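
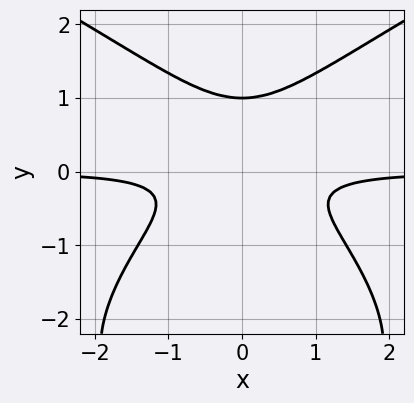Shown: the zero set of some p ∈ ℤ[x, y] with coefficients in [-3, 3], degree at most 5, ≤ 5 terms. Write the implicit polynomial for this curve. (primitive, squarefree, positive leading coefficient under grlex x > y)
(a) The degree is 4 — the shape is more complex than any degree-3 curve.
(b) Symmetries: the x ↦ −x reflection is a symmetry, so x appears only in even powers.
(c) From the visible intercepts: no x-intercept at any integer in the box; it crosses the y-axis at the gridline y = 1.
(d) These observations pin down the coefficients.

y^4 - 3*x^2*y + 3*y^3 - 3*y^2 - 1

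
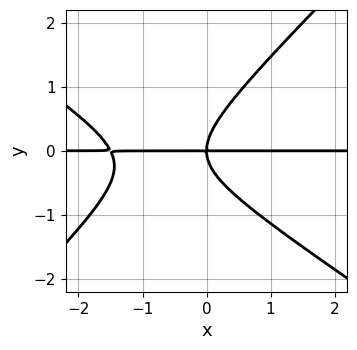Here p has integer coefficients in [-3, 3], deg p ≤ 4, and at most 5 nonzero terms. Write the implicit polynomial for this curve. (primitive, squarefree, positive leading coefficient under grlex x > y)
1. deg p = 3. No degree-2 curve has this shape.
2. From the axis intercepts and sections: every point of the x-axis in the box is on the curve; one y-axis crossing is at y = 0.
3. Matching integer coefficients to the picture gives p.

2*x^2*y + x*y^2 - 3*y^3 + 3*x*y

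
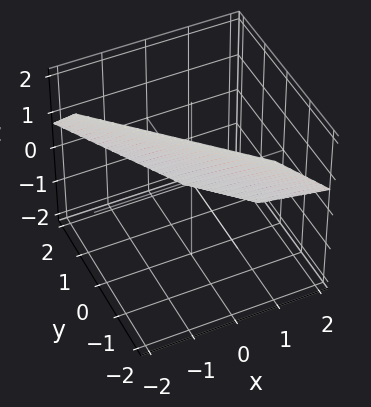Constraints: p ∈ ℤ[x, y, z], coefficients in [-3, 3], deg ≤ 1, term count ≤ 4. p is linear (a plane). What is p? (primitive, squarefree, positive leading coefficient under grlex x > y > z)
deg p = 1.
Solving for integer coefficients yields p as stated.

3*x + 3*y + 3*z - 2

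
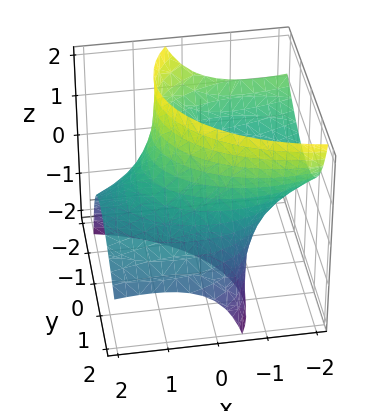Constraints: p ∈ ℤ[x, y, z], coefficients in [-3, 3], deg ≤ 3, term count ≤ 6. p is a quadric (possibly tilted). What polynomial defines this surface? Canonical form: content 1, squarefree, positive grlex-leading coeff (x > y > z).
x^2 + 3*x*z + 2*y^2 + 2*y*z - 3

The degree is 2 — the shape is more complex than any degree-1 surface.
Observable constraints: the surface avoids every integer z-axis point in the box.
Together with the visible shape, these determine p as stated.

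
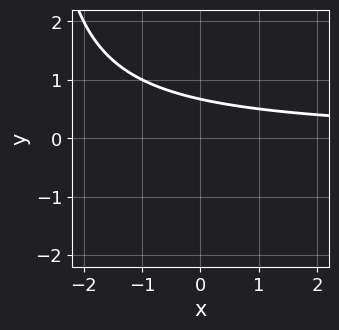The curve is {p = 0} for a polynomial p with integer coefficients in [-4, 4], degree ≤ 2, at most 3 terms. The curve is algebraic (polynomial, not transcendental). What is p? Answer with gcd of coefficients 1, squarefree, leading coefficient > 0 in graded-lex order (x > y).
(a) deg p = 2. No degree-1 curve has this shape.
(b) From the visible intercepts: no x-intercept at any integer in the box.
(c) Putting this together gives p.

x*y + 3*y - 2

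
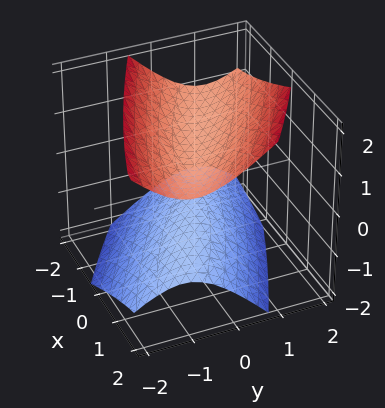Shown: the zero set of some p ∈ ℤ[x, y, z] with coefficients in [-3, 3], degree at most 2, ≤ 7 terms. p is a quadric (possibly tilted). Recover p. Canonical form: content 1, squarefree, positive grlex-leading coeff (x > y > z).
I count 2 distinct pieces.
The degree is 2 — the shape is more complex than any degree-1 surface.
From the visible intercepts: it misses every integer gridline on the x-axis; the surface avoids every integer y-axis point in the box.
Solving for integer coefficients yields p as stated.

x^2 + 3*x*y + 3*y^2 - y*z - 3*z^2 + 2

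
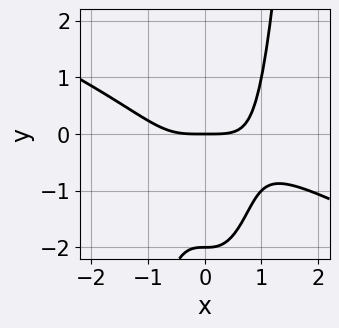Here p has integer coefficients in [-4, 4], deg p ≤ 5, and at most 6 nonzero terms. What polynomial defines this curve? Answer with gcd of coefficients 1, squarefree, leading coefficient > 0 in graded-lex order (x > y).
x^4 + 2*x^3*y - y^2 - 2*y

(a) deg p = 4. No degree-3 curve has this shape.
(b) From the axis intercepts and sections: it crosses the x-axis at the gridline x = 0; among the integer gridlines, it crosses the y-axis at y ∈ {-2, 0}.
(c) Putting this together gives p.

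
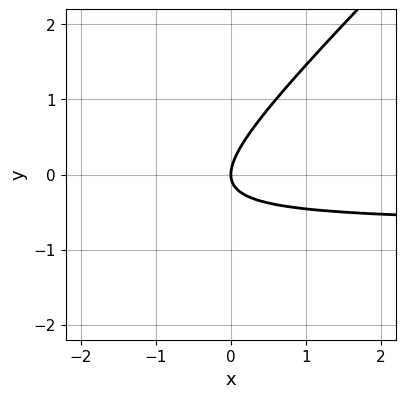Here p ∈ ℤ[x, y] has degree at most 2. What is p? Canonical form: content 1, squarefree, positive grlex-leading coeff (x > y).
3*x*y - 3*y^2 + 2*x

The degree is 2 — a generic line meets the curve in up to 2 points.
Against the integer gridlines: it crosses the y-axis at the gridline y = 0; it meets the x-axis at x = 0 (among the integer gridlines).
Together with the visible shape, these determine p as stated.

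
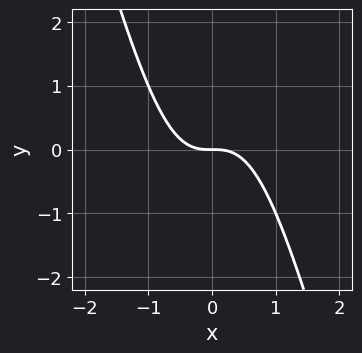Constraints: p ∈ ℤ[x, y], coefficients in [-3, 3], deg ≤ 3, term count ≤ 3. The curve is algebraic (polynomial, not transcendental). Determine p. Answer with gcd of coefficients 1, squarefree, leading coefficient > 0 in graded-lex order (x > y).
(a) The degree is 3 — the shape is more complex than any degree-2 curve.
(b) From the visible intercepts: it crosses the y-axis at the gridline y = 0; it crosses the x-axis at the gridline x = 0.
(c) Putting this together gives p.

3*x^3 + x^2*y + 2*y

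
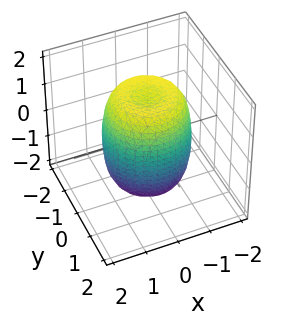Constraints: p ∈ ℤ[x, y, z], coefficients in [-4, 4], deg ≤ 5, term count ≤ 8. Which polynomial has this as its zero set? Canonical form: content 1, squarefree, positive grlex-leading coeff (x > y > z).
2*x^4 + 4*x^2*y^2 + 2*y^4 - 2*x^2 - 2*y^2 + z^2 - 2

The degree is 4 — a generic line meets the surface in up to 4 points.
Symmetries: the surface is invariant under rotation about z: p = q(x² + y², z).
Reading off the gridlines: a circular section at z = 0 has radius between 1 and 2.
Matching integer coefficients to the picture gives p.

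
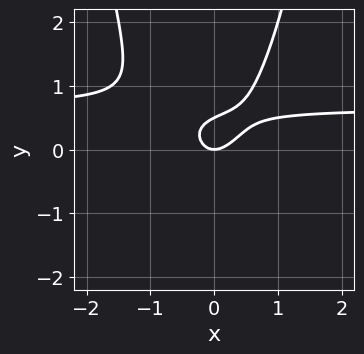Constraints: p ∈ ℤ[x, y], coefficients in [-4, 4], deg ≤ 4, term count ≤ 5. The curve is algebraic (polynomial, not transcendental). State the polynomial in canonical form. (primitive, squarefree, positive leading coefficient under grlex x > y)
deg p = 3.
From the axis intercepts and sections: one x-axis crossing is at x = 0; it meets the y-axis at y = 0 (among the integer gridlines).
The integer polynomial consistent with all of this is the stated p.

3*x^2*y - 2*x^2 + x*y - 2*y^2 + y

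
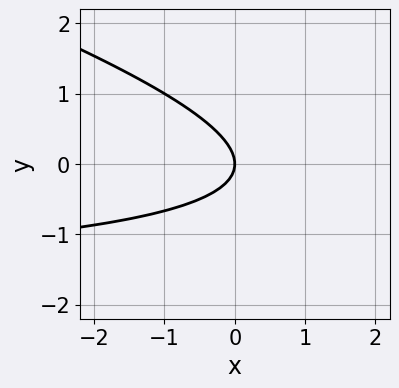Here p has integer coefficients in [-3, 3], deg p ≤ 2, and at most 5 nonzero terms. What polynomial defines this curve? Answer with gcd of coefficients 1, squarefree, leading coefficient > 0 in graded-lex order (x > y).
deg p = 2. The shape is more complex than any degree-1 curve.
Against the integer gridlines: it meets the y-axis at y = 0 (among the integer gridlines); it crosses the x-axis at the gridline x = 0.
Putting this together gives p.

x*y + 3*y^2 + 2*x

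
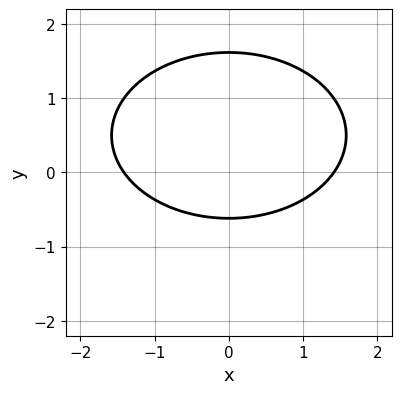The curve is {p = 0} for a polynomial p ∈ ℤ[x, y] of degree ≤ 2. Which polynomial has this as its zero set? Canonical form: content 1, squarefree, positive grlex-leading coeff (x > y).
1. The degree is 2 — the shape is more complex than any degree-1 curve.
2. Symmetries: it's symmetric under x → −x, forcing even powers of x.
3. Assembling these constraints gives the stated polynomial.

x^2 + 2*y^2 - 2*y - 2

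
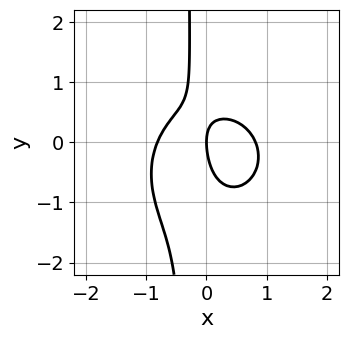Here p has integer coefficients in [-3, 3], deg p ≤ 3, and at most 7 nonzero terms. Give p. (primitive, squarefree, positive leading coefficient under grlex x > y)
3*x^3 + 3*x*y^2 + 2*x*y + y^2 - 2*x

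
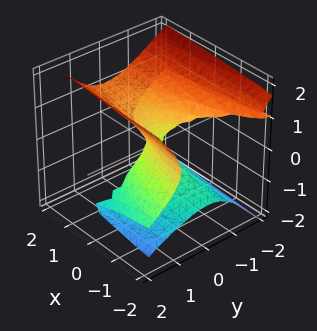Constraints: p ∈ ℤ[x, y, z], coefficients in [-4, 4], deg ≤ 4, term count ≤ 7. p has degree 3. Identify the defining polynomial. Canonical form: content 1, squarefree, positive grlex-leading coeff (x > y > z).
First, deg p = 3.
Next, from the axis intercepts and sections: it crosses the z-axis at the gridline z = 0; it meets the x-axis at x = 0 (among the integer gridlines).
Finally, fitting integer coefficients to these (and the overall shape) gives p.

y^3 + 3*y^2*z - 3*z^3 + z^2 + x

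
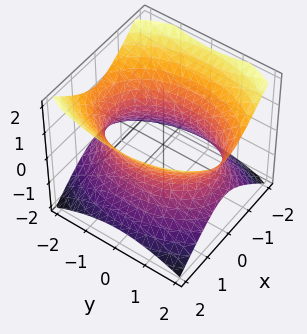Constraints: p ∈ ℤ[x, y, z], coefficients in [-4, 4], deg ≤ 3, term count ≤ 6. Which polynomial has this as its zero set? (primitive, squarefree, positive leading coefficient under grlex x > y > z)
First, the degree is 2 — one connected sheet with a waist; a quadric.
Then, symmetries: mirror symmetry y ↦ −y ⇒ only even powers of y; the z ↦ −z reflection is a symmetry, so z appears only in even powers; mirror symmetry x ↦ −x ⇒ only even powers of x.
Then, from the axis intercepts and sections: the surface avoids every integer z-axis point in the box.
Finally, solving for integer coefficients yields p as stated.

2*x^2 + y^2 - 2*z^2 - 3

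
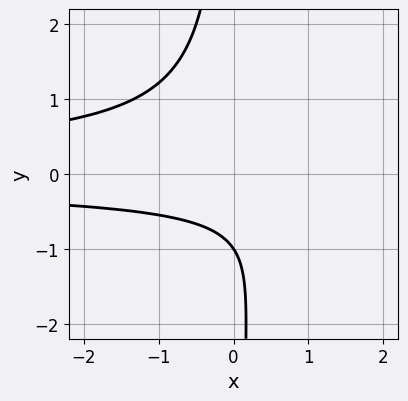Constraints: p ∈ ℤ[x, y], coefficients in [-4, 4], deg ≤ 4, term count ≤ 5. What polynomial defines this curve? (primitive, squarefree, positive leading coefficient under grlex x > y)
3*x*y^2 + 2*y + 2

First, degree: the shape is more complex than any degree-2 curve, so deg p = 3.
Next, reading off the gridlines: it misses every integer gridline on the x-axis; it meets the y-axis at y = -1 (among the integer gridlines).
Finally, matching integer coefficients to the picture gives p.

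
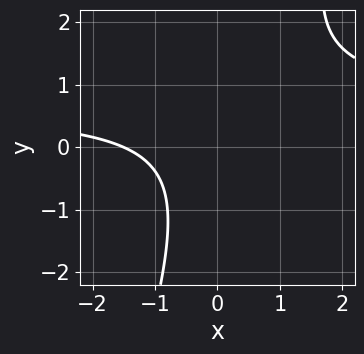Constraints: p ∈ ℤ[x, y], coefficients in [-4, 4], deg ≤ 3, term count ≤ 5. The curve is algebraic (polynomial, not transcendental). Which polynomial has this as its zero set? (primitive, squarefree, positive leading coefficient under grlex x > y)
3*x*y - y^2 - 2*x - 3

The degree is 2 — a generic line meets the curve in up to 2 points.
Against the integer gridlines: no y-intercept at any integer in the box.
These observations pin down the coefficients.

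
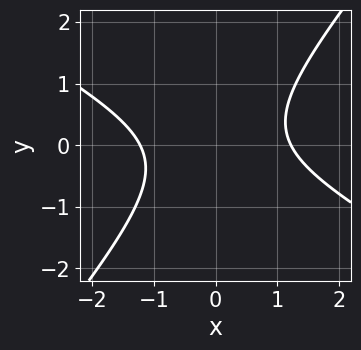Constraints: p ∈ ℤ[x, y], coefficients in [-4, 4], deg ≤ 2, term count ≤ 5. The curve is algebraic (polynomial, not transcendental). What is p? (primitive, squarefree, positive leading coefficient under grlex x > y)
2*x^2 + 2*x*y - 3*y^2 - 3

First, the degree is 2 — a generic line meets the curve in up to 2 points.
Next, observable constraints: the curve avoids every integer y-axis point in the box.
Finally, together with the visible shape, these determine p as stated.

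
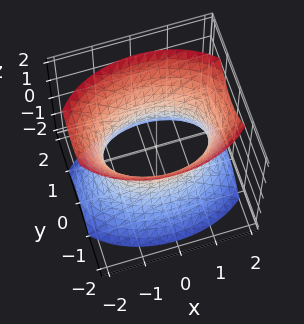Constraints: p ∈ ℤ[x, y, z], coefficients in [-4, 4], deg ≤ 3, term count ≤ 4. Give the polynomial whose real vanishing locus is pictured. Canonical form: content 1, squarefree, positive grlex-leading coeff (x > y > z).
x^2 + 2*y^2 - z^2 - 2

1. The degree is 2 — one connected sheet with a waist; a quadric.
2. Symmetries: mirror symmetry x ↦ −x ⇒ only even powers of x; the z ↦ −z reflection is a symmetry, so z appears only in even powers; it's symmetric under y → −y, forcing even powers of y.
3. Observable constraints: the surface avoids every integer z-axis point in the box; among the integer gridlines, it crosses the y-axis at y ∈ {-1, 1}.
4. The integer polynomial consistent with all of this is the stated p.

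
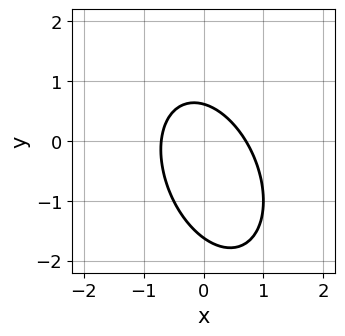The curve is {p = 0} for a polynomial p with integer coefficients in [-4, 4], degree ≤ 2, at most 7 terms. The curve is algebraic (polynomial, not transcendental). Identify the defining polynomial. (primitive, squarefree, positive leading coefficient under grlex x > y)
2*x^2 + x*y + y^2 + y - 1

(a) deg p = 2.
(b) Matching integer coefficients to the picture gives p.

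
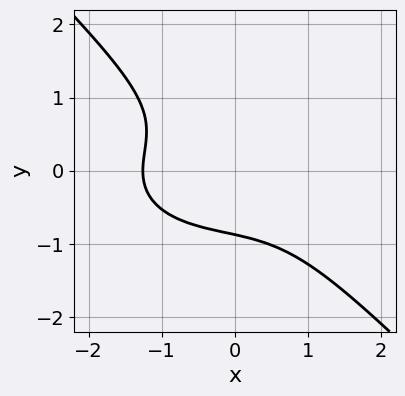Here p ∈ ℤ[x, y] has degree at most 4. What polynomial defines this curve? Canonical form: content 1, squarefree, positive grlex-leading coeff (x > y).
x^3 + 2*x*y^2 + 3*y^3 + 2

(a) The degree is 3 — no degree-2 curve has this shape.
(b) Solving for integer coefficients yields p as stated.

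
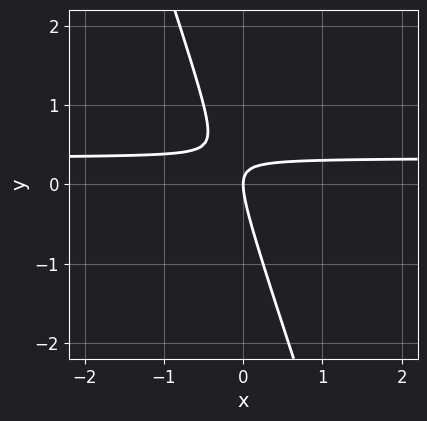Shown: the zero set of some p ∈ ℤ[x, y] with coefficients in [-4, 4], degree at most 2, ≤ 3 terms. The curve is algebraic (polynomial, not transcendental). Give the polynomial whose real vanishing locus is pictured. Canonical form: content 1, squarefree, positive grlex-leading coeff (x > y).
3*x*y + y^2 - x

First, deg p = 2. A generic line meets the curve in up to 2 points.
Next, observable constraints: one y-axis crossing is at y = 0; it meets the x-axis at x = 0 (among the integer gridlines).
Finally, together with the visible shape, these determine p as stated.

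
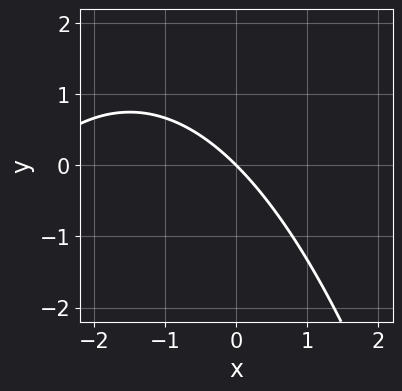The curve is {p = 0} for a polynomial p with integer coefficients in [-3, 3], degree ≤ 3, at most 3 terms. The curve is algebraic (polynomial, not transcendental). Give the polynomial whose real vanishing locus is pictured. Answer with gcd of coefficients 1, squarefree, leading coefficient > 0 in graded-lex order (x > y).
x^2 + 3*x + 3*y

First, the degree is 2 — no degree-1 curve has this shape.
Then, checking where it meets the axes: one x-axis crossing is at x = 0; one y-axis crossing is at y = 0.
Finally, together with the visible shape, these determine p as stated.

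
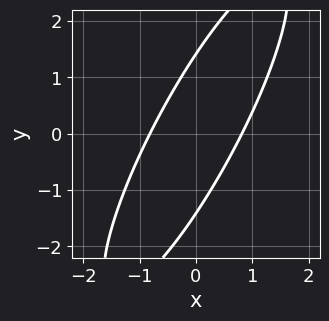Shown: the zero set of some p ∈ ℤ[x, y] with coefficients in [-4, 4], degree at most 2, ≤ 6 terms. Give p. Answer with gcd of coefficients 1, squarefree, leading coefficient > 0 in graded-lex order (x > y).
3*x^2 - 3*x*y + y^2 - 2

(a) The degree is 2 — a generic line meets the curve in up to 2 points.
(b) Putting this together gives p.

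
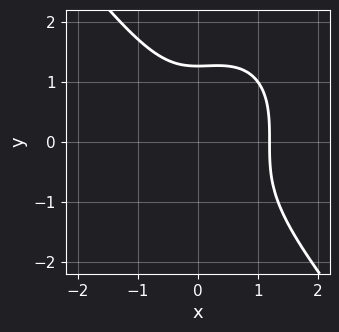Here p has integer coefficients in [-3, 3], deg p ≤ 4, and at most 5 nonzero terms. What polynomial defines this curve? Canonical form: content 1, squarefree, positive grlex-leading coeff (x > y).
2*x^3 + y^3 - x^2 - 2

First, the degree is 3 — a generic line meets the curve in up to 3 points.
Finally, solving for integer coefficients yields p as stated.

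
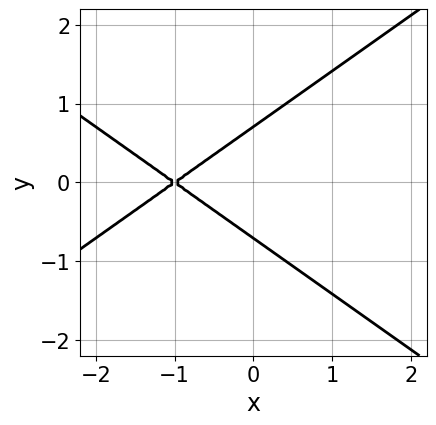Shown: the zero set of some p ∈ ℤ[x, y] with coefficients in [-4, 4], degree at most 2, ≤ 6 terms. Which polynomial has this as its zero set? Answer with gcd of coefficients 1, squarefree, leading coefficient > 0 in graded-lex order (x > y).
x^2 - 2*y^2 + 2*x + 1

(a) Degree: no degree-1 curve has this shape, so deg p = 2.
(b) Symmetries: mirror symmetry y ↦ −y ⇒ only even powers of y.
(c) Against the integer gridlines: it crosses the x-axis at the gridline x = -1.
(d) These observations pin down the coefficients.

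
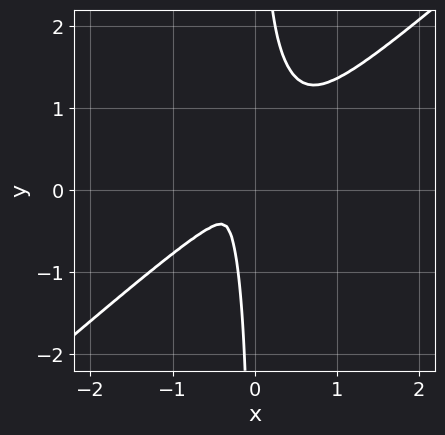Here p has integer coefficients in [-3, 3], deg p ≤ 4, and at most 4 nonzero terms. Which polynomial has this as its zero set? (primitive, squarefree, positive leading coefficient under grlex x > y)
2*x^4 - 3*x*y^3 + 2*x*y^2 + y^2

The degree is 4 — the shape is more complex than any degree-3 curve.
Matching integer coefficients to the picture gives p.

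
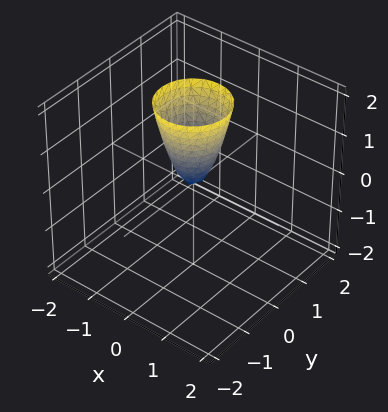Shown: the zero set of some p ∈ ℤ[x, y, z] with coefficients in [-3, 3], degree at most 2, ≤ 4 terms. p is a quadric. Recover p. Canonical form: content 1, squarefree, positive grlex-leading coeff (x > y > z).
3*x^2 + 3*y^2 - z

1. Degree: a single bowl opening along one axis; a quadric, so deg p = 2.
2. Symmetries: every cross-section ⟂ z is a circle, so x, y appear only via x² + y².
3. Reading off the gridlines: one z-axis crossing is at z = 0; a circular section at z = 1 has radius between 0 and 1; it meets the y-axis at y = 0 (among the integer gridlines).
4. Together with the visible shape, these determine p as stated.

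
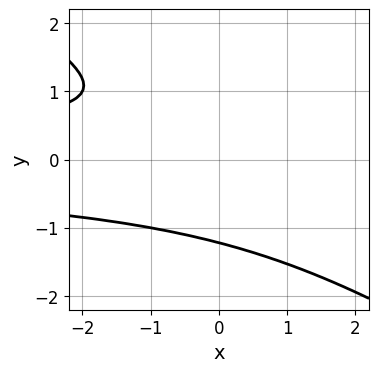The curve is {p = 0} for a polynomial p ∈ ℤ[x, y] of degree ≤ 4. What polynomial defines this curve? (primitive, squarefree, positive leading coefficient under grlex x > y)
2*x*y^2 + 3*y^3 - 2*y + 3

Degree: no degree-2 curve has this shape, so deg p = 3.
From the visible intercepts: it misses every integer gridline on the x-axis.
Putting this together gives p.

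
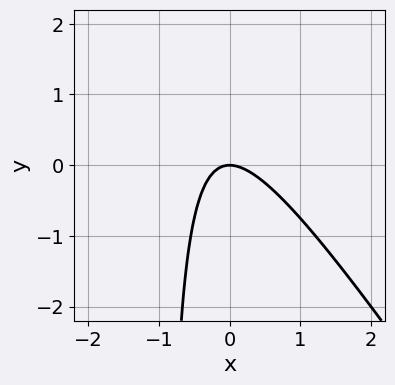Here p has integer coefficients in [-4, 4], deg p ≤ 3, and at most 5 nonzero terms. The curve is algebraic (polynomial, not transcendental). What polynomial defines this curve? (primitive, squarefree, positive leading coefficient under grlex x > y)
(a) deg p = 2. No degree-1 curve has this shape.
(b) Reading off the gridlines: one y-axis crossing is at y = 0; one x-axis crossing is at x = 0.
(c) Solving for integer coefficients yields p as stated.

3*x^2 + 2*x*y + 2*y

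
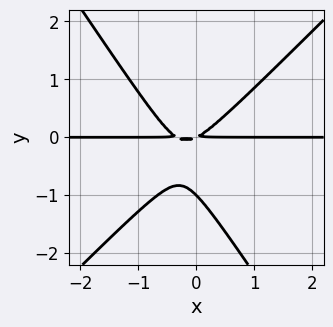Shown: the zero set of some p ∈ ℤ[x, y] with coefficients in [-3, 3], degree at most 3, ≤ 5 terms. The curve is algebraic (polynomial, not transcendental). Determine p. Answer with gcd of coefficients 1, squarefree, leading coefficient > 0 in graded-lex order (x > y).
Degree: no degree-2 curve has this shape, so deg p = 3.
Checking where it meets the axes: it crosses the y-axis at the gridline y = -1; the visible x-axis segment lies entirely on the curve.
These observations pin down the coefficients.

3*x^2*y - x*y^2 - 2*y^3 + x*y - 2*y^2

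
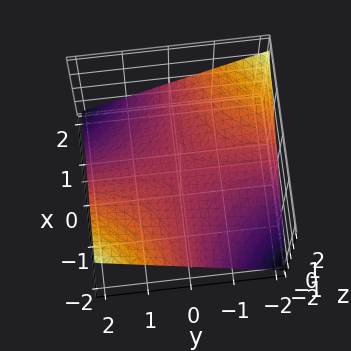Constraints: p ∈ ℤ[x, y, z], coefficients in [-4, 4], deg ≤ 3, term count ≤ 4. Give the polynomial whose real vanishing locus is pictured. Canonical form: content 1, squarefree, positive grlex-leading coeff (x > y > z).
x*y + 3*z

First, degree: a saddle surface; a quadric, so deg p = 2.
Next, observable constraints: every point of the x-axis in the box is on the surface; it crosses the z-axis at the gridline z = 0.
Finally, these observations pin down the coefficients. Check: (0, -2, 0) on the y-axis lies on the surface, and p(0, -2, 0) = 0. ✓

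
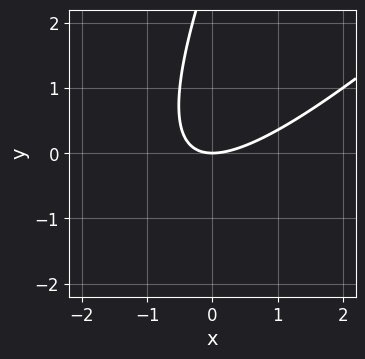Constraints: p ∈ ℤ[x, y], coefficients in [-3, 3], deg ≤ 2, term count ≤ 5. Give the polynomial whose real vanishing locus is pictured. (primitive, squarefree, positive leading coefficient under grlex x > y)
2*x^2 - 3*x*y + y^2 - 3*y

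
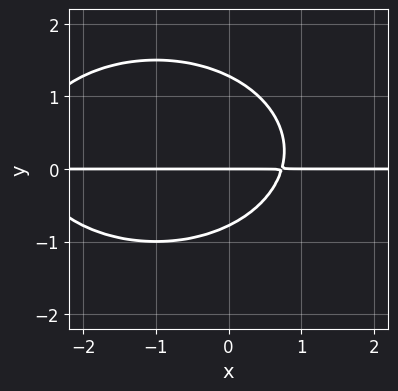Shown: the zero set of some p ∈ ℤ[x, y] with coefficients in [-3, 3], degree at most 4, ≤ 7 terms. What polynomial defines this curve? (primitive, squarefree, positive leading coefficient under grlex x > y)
Degree: no degree-2 curve has this shape, so deg p = 3.
Observable constraints: the visible x-axis segment lies entirely on the curve; one y-axis crossing is at y = 0.
The integer polynomial consistent with all of this is the stated p.

x^2*y + 2*y^3 + 2*x*y - y^2 - 2*y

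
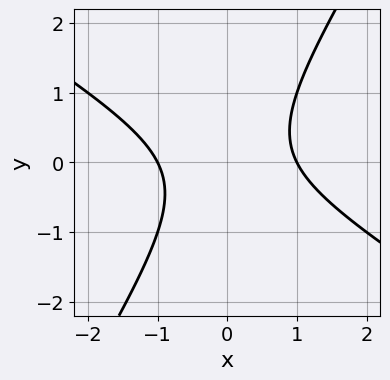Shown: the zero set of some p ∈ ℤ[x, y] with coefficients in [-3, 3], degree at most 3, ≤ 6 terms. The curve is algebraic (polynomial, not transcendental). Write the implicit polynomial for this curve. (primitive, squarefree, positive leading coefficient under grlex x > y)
x^2 + x*y - y^2 - 1

1. The degree is 2 — the shape is more complex than any degree-1 curve.
2. Observable constraints: among the integer gridlines, it crosses the x-axis at x ∈ {-1, 1}; the curve avoids every integer y-axis point in the box.
3. Together with the visible shape, these determine p as stated.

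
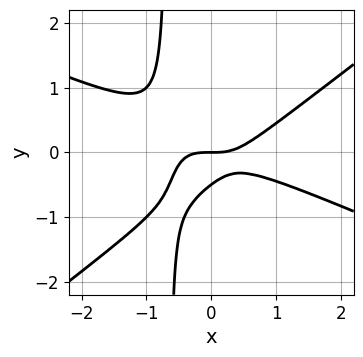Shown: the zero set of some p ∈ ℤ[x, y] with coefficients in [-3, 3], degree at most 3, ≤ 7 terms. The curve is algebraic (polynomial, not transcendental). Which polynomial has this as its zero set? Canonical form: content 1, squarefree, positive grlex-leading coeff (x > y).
x^3 + x^2*y - 3*x*y^2 - 2*y^2 - y

The degree is 3 — no degree-2 curve has this shape.
Observable constraints: one y-axis crossing is at y = 0; it meets the x-axis at x = 0 (among the integer gridlines).
Fitting integer coefficients to these (and the overall shape) gives p.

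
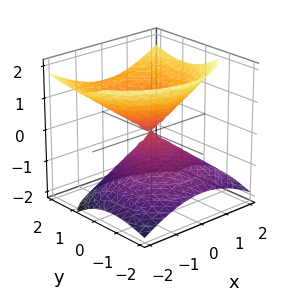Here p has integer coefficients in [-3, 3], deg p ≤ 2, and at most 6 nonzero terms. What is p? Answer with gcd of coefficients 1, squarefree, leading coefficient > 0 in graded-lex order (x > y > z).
2*x^2 + 2*y^2 - 2*y*z - 3*z^2

Degree: a generic line meets the surface in up to 2 points, so deg p = 2.
From the visible intercepts: it meets the x-axis at x = 0 (among the integer gridlines); it crosses the y-axis at the gridline y = 0; it crosses the z-axis at the gridline z = 0.
Solving for integer coefficients yields p as stated.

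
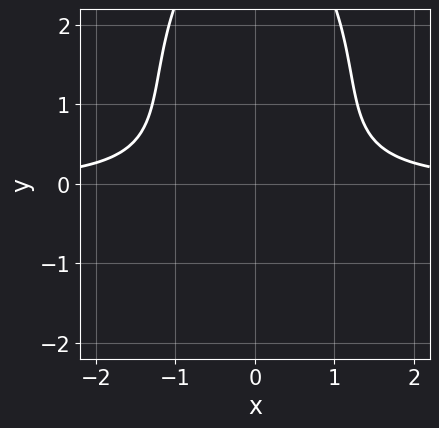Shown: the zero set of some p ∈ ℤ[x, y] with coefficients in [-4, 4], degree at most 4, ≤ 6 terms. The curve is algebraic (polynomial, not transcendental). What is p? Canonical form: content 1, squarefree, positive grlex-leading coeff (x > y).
First, the degree is 3 — no degree-2 curve has this shape.
Then, symmetries: it's symmetric under x → −x, forcing even powers of x.
Then, observable constraints: the curve avoids every integer x-axis point in the box; no y-intercept at any integer in the box.
Finally, assembling these constraints gives the stated polynomial.

3*x^2*y + y^3 - 3*y^2 - 3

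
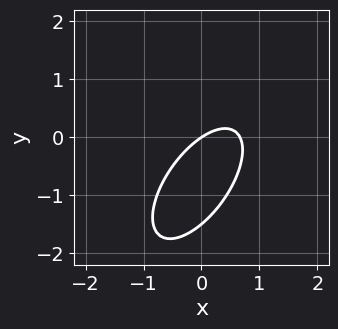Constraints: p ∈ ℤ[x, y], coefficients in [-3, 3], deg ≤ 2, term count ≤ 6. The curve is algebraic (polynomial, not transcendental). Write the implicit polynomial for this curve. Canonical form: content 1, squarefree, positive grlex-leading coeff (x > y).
The degree is 2 — no degree-1 curve has this shape.
Against the integer gridlines: one y-axis crossing is at y = 0; it meets the x-axis at x = 0 (among the integer gridlines).
The integer polynomial consistent with all of this is the stated p.

3*x^2 - 3*x*y + 2*y^2 - 2*x + 3*y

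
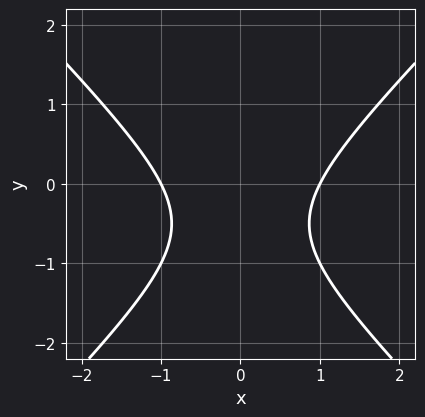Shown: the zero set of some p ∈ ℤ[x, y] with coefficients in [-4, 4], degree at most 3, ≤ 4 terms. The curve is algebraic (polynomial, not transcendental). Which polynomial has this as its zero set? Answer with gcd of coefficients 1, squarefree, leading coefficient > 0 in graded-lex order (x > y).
x^2 - y^2 - y - 1

First, the degree is 2 — a generic line meets the curve in up to 2 points.
Then, symmetries: the x ↦ −x reflection is a symmetry, so x appears only in even powers.
Then, checking where it meets the axes: it misses every integer gridline on the y-axis; among the integer gridlines, it crosses the x-axis at x ∈ {-1, 1}.
Finally, matching integer coefficients to the picture gives p.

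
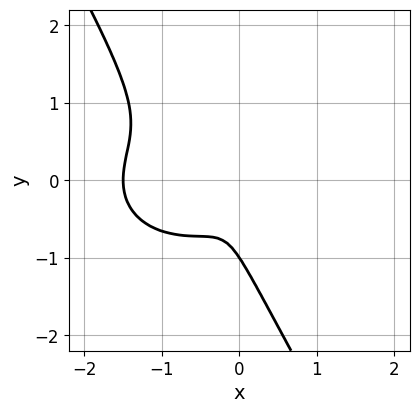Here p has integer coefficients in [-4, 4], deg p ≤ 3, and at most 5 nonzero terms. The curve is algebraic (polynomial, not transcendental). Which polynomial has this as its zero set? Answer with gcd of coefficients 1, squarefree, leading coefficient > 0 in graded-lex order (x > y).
2*x^3 + 3*x*y^2 + 2*y^3 + 3*x^2 + 2*y^2

(a) Degree: a generic line meets the curve in up to 3 points, so deg p = 3.
(b) Reading off the gridlines: it meets the y-axis at y = -1 (among the integer gridlines).
(c) Solving for integer coefficients yields p as stated.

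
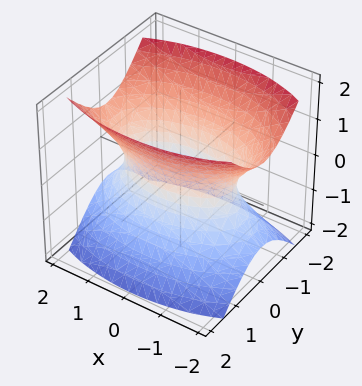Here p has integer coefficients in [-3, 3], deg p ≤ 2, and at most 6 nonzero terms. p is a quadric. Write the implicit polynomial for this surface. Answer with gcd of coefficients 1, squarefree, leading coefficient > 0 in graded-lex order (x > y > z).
x^2 + 3*y^2 - 2*z^2 - 2

Degree: one connected sheet with a waist; a quadric, so deg p = 2.
Symmetries: mirror symmetry x ↦ −x ⇒ only even powers of x; mirror symmetry z ↦ −z ⇒ only even powers of z; the y ↦ −y reflection is a symmetry, so y appears only in even powers.
Checking where it meets the axes: it misses every integer gridline on the z-axis.
Solving for integer coefficients yields p as stated.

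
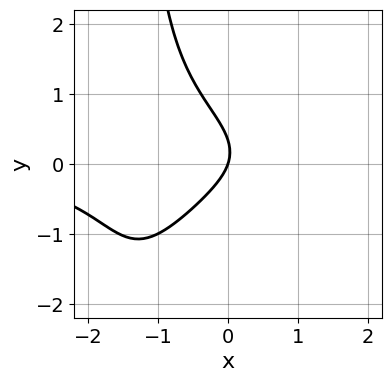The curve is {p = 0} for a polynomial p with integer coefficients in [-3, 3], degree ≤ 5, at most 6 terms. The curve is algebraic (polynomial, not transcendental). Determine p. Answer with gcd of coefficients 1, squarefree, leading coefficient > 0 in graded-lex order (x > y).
x^3*y + 2*x*y^2 + 3*y^2 + 3*x - y

1. Degree: a generic line meets the curve in up to 4 points, so deg p = 4.
2. From the axis intercepts and sections: one y-axis crossing is at y = 0; it meets the x-axis at x = 0 (among the integer gridlines).
3. Putting this together gives p.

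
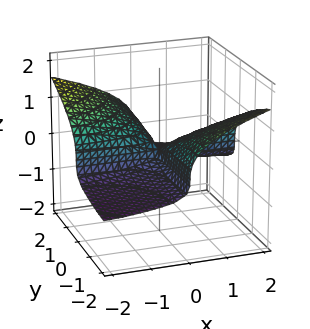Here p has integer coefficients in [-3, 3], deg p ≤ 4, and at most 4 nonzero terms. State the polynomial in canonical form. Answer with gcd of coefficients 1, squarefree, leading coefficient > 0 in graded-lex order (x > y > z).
First, deg p = 3. A generic line meets the surface in up to 3 points.
Next, checking where it meets the axes: the visible x-axis segment lies entirely on the surface; it crosses the z-axis at the gridline z = 0; every point of the y-axis in the box is on the surface.
Finally, solving for integer coefficients yields p as stated.

x*y*z + 3*z^3 + x*y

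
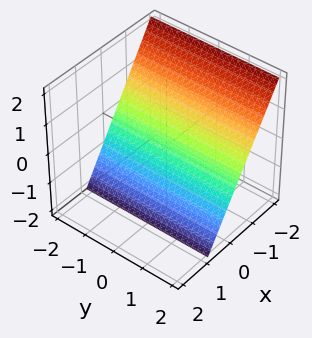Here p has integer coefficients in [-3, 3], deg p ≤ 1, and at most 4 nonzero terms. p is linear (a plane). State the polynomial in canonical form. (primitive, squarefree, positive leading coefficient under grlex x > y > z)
3*x + 2*z + 2

First, the degree is 1 — every cross-section is a straight line — this is a plane.
Then, reading off the gridlines: one z-axis crossing is at z = -1; no y-intercept at any integer in the box.
Finally, together with the visible shape, these determine p as stated.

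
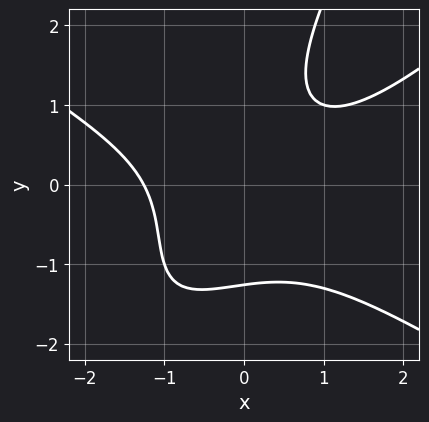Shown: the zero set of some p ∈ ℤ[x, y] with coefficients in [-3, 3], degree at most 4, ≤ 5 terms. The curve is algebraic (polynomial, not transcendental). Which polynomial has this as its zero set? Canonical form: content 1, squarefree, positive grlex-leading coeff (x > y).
Degree: the shape is more complex than any degree-2 curve, so deg p = 3.
Putting this together gives p.

x^3 - 2*x*y^2 + y^3 - 2*x*y + 2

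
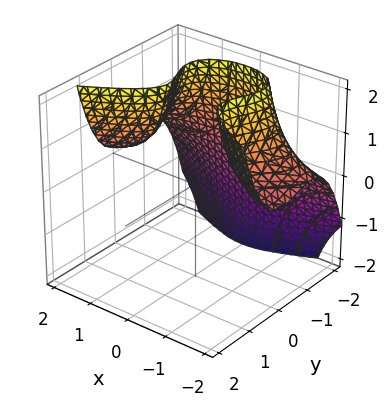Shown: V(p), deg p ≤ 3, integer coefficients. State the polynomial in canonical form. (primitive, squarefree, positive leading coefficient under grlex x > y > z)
x^2*z - 2*y^3 - 3*y^2 - 1

(a) deg p = 3.
(b) From the axis intercepts and sections: it misses every integer gridline on the z-axis; the surface avoids every integer x-axis point in the box.
(c) Together with the visible shape, these determine p as stated.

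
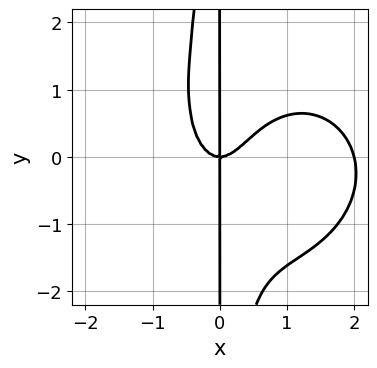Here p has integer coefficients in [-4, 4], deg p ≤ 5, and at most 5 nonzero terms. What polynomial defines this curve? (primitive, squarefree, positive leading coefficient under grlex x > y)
x^4 + x^2*y^2 - 2*x^3 + x*y

The degree is 4 — the shape is more complex than any degree-3 curve.
From the visible intercepts: every point of the y-axis in the box is on the curve; the x-axis gridline crossings are at x ∈ {0, 2}.
Assembling these constraints gives the stated polynomial.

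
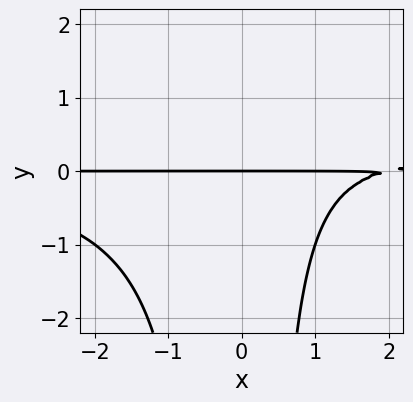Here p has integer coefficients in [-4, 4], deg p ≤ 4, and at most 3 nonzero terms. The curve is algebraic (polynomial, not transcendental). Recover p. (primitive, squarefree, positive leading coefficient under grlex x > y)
x^2*y^2 - x*y + 2*y

First, the degree is 4 — no degree-3 curve has this shape.
Then, from the axis intercepts and sections: the visible x-axis segment lies entirely on the curve; it crosses the y-axis at the gridline y = 0.
Finally, these observations pin down the coefficients.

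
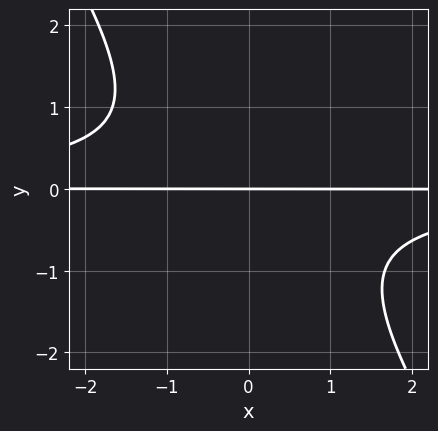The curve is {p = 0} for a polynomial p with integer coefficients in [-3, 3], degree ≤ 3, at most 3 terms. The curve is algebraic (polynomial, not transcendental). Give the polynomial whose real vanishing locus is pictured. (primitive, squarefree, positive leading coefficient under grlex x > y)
3*x*y^2 + 2*y^3 + 3*y

1. Degree: the shape is more complex than any degree-2 curve, so deg p = 3.
2. Reading off the gridlines: it meets the y-axis at y = 0 (among the integer gridlines); the visible x-axis segment lies entirely on the curve.
3. Solving for integer coefficients yields p as stated.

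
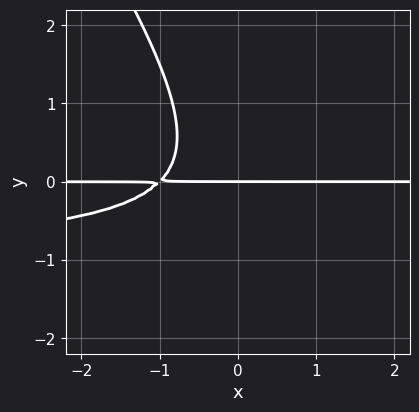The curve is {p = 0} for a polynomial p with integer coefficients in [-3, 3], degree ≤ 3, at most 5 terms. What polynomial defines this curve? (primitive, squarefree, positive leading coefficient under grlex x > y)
1. Degree: the shape is more complex than any degree-2 curve, so deg p = 3.
2. From the axis intercepts and sections: it meets the y-axis at y = 0 (among the integer gridlines); the visible x-axis segment lies entirely on the curve.
3. The integer polynomial consistent with all of this is the stated p.

3*x*y^2 + 2*y^3 + 3*x*y + 3*y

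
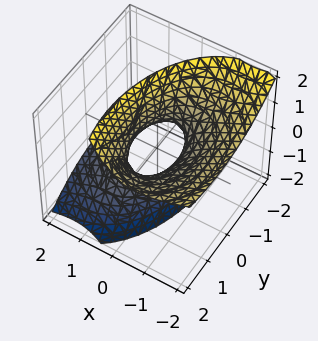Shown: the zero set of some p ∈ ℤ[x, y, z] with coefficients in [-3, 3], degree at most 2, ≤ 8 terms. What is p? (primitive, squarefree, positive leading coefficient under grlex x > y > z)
First, the degree is 2 — no degree-1 surface has this shape.
Then, from the visible intercepts: among the integer gridlines, it crosses the y-axis at y ∈ {-1, 1}; it misses every integer gridline on the z-axis.
Finally, fitting integer coefficients to these (and the overall shape) gives p.

2*x^2 + 3*x*z + y^2 - y*z - z^2 - 1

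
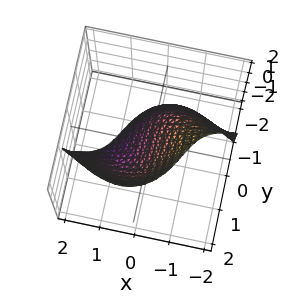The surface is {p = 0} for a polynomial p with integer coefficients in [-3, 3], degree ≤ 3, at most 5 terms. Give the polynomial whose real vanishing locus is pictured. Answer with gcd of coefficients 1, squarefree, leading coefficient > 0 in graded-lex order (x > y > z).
1. Degree: a generic line meets the surface in up to 3 points, so deg p = 3.
2. From the axis intercepts and sections: it meets the x-axis at x = 0 (among the integer gridlines); one z-axis crossing is at z = 0; one y-axis crossing is at y = 0.
3. Matching integer coefficients to the picture gives p.

2*x^2*y + y^3 - 3*x - 2*z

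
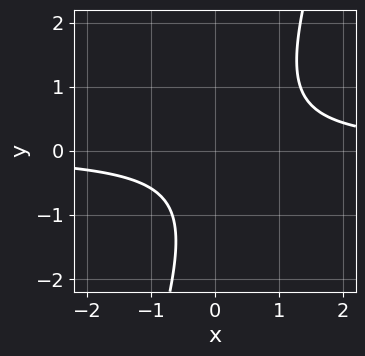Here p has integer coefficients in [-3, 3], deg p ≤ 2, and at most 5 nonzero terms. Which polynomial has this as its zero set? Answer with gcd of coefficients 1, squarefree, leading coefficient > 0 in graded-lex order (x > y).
First, the degree is 2 — a generic line meets the curve in up to 2 points.
Next, observable constraints: it misses every integer gridline on the x-axis; the curve avoids every integer y-axis point in the box.
Finally, fitting integer coefficients to these (and the overall shape) gives p.

3*x*y - y^2 - y - 2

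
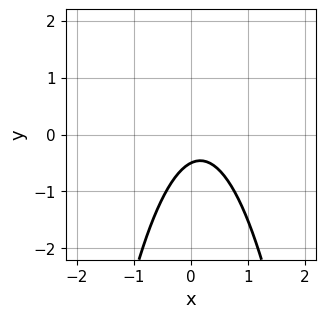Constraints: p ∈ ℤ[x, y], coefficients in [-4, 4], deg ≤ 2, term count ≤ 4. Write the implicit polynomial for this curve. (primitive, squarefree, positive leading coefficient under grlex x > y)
3*x^2 - x + 2*y + 1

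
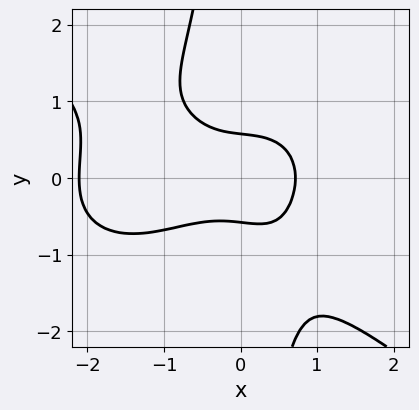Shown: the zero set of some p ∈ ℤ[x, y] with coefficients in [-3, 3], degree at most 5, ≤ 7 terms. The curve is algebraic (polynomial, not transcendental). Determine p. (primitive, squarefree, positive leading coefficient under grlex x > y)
First, deg p = 4. No degree-3 curve has this shape.
Finally, solving for integer coefficients yields p as stated.

x^4 + 2*x*y^3 + 2*x^3 + 3*y^2 - 1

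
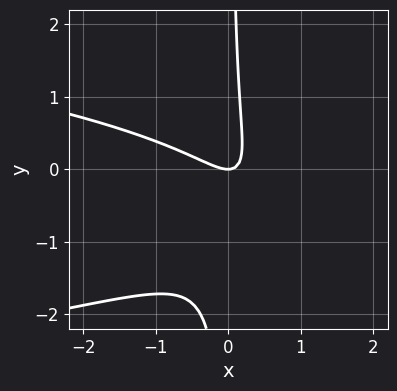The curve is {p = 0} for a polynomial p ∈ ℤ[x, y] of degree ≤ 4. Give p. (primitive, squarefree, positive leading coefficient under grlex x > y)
(a) Degree: the shape is more complex than any degree-2 curve, so deg p = 3.
(b) Checking where it meets the axes: one x-axis crossing is at x = 0; one y-axis crossing is at y = 0.
(c) Matching integer coefficients to the picture gives p.

3*x*y^2 + 2*x^2 + 3*x*y - y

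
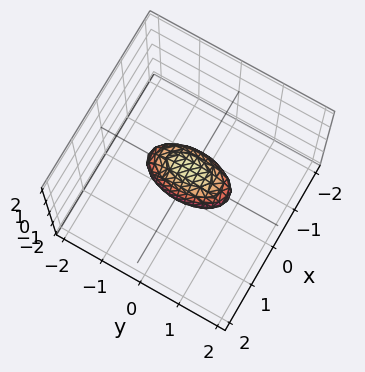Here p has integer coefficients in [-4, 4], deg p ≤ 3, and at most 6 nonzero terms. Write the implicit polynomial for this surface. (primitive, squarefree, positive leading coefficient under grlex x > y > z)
First, deg p = 2.
Next, symmetries: the y ↦ −y reflection is a symmetry, so y appears only in even powers; mirror symmetry x ↦ −x ⇒ only even powers of x; the z ↦ −z reflection is a symmetry, so z appears only in even powers.
Next, checking where it meets the axes: among the integer gridlines, it crosses the y-axis at y ∈ {-1, 1}.
Finally, solving for integer coefficients yields p as stated.

3*x^2 + y^2 + 2*z^2 - 1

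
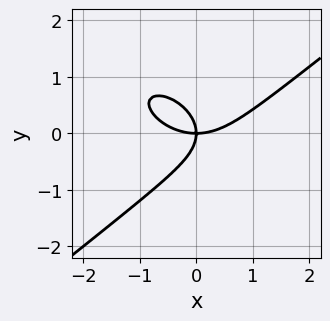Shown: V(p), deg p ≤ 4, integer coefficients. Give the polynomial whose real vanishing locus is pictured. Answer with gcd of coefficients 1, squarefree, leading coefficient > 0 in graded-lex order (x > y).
x^3 - 2*y^3 - 2*x*y

(a) The degree is 3 — a generic line meets the curve in up to 3 points.
(b) Against the integer gridlines: one y-axis crossing is at y = 0; one x-axis crossing is at x = 0.
(c) The integer polynomial consistent with all of this is the stated p.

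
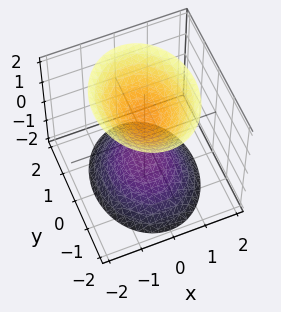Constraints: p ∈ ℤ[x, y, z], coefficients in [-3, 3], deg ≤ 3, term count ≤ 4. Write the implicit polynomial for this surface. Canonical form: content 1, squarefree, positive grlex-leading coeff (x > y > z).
3*x^2 + 2*y^2 - 2*z^2 + 2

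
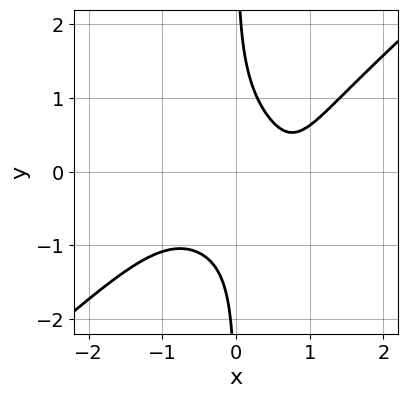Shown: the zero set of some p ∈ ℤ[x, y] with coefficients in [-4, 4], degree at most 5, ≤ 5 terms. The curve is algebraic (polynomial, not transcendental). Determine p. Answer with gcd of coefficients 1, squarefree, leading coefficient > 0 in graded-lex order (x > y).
2*x^4 - 3*x*y^3 - 2*x*y - 2*x + 2

(a) deg p = 4. The shape is more complex than any degree-3 curve.
(b) Observable constraints: it misses every integer gridline on the x-axis; the curve avoids every integer y-axis point in the box.
(c) Together with the visible shape, these determine p as stated.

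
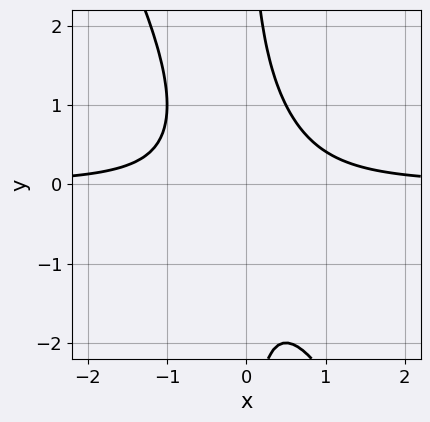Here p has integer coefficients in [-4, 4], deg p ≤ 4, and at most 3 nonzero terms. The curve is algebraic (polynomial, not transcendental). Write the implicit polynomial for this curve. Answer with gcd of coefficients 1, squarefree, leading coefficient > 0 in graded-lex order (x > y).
The degree is 3 — the shape is more complex than any degree-2 curve.
From the visible intercepts: it misses every integer gridline on the y-axis; the curve avoids every integer x-axis point in the box.
Matching integer coefficients to the picture gives p.

2*x^2*y + x*y^2 - 1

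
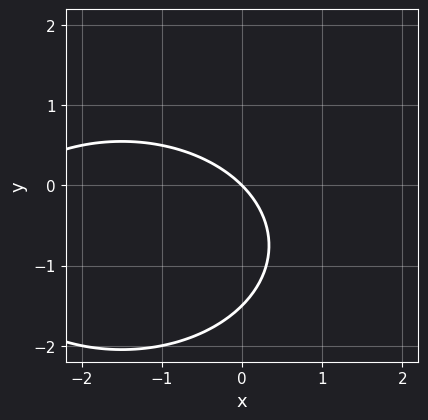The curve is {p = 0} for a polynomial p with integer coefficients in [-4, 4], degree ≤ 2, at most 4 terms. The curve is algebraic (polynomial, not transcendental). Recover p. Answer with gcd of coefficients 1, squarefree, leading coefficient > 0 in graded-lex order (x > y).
x^2 + 2*y^2 + 3*x + 3*y

First, degree: the shape is more complex than any degree-1 curve, so deg p = 2.
Next, from the visible intercepts: it meets the x-axis at x = 0 (among the integer gridlines); it crosses the y-axis at the gridline y = 0.
Finally, fitting integer coefficients to these (and the overall shape) gives p.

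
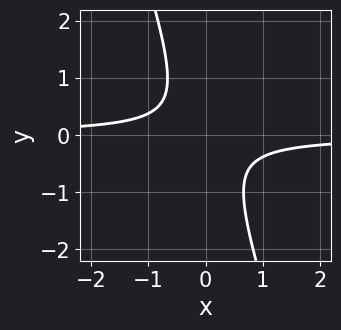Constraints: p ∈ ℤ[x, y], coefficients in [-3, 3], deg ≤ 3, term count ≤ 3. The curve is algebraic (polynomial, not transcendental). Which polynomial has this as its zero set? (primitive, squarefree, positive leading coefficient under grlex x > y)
The degree is 2 — no degree-1 curve has this shape.
Reading off the gridlines: it misses every integer gridline on the y-axis; the curve avoids every integer x-axis point in the box.
The integer polynomial consistent with all of this is the stated p.

3*x*y + y^2 + 1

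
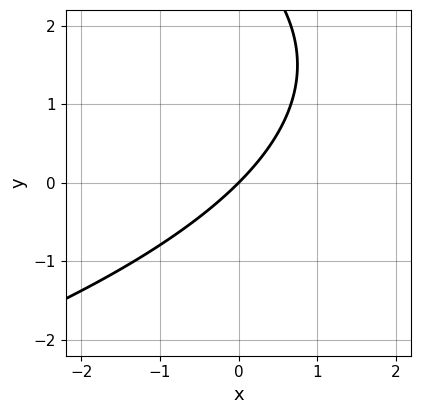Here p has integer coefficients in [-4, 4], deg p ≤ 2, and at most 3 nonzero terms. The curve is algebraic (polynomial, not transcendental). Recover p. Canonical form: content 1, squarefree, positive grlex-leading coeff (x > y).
First, degree: a generic line meets the curve in up to 2 points, so deg p = 2.
Then, from the axis intercepts and sections: it meets the y-axis at y = 0 (among the integer gridlines); it crosses the x-axis at the gridline x = 0.
Finally, the integer polynomial consistent with all of this is the stated p.

y^2 + 3*x - 3*y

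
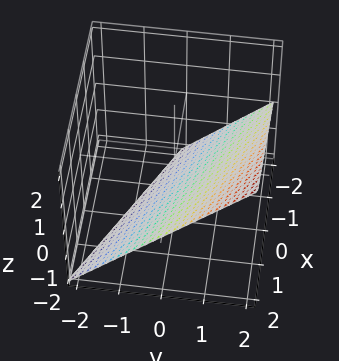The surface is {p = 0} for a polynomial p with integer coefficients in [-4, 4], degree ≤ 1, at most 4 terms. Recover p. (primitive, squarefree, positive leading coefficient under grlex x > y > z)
First, the degree is 1 — the surface is flat (a plane).
Next, observable constraints: it crosses the x-axis at the gridline x = 2; it meets the y-axis at y = 1 (among the integer gridlines).
Finally, solving for integer coefficients yields p as stated.

x + 2*y - 2*z - 2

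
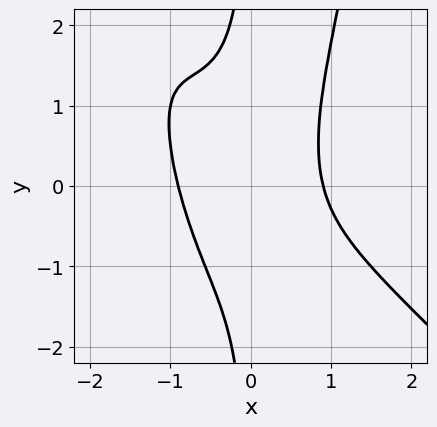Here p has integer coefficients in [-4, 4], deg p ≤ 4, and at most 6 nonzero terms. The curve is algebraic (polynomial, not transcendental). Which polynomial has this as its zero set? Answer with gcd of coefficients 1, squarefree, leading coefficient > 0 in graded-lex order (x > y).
3*x^4 + 3*x^3*y - 2*x*y^2 - 2

(a) Degree: the shape is more complex than any degree-3 curve, so deg p = 4.
(b) Reading off the gridlines: the curve avoids every integer y-axis point in the box.
(c) Assembling these constraints gives the stated polynomial.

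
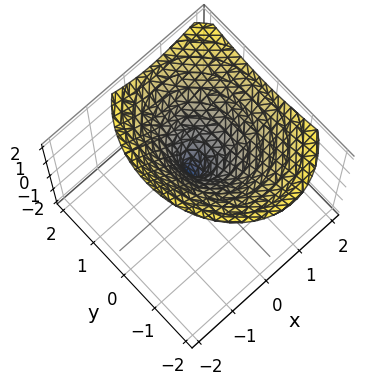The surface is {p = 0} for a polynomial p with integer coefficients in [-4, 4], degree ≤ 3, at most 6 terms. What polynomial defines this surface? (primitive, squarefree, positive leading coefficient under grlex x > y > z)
(a) deg p = 3. No degree-2 surface has this shape.
(b) From the visible intercepts: it crosses the x-axis at the gridline x = 0; one y-axis crossing is at y = 0; one z-axis crossing is at z = 0.
(c) Solving for integer coefficients yields p as stated.

z^3 - 3*x^2 + 2*x*z - 2*y^2 + y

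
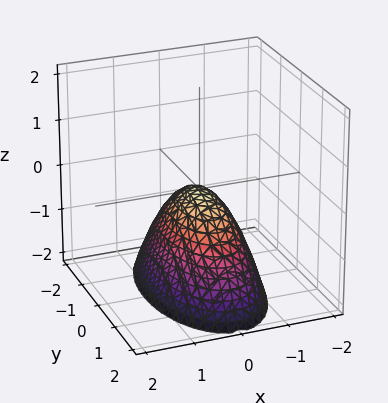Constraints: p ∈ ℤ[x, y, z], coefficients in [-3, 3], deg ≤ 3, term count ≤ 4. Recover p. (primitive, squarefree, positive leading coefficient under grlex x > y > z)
3*x^2 + y^2 + 2*z

First, degree: a single bowl opening along one axis; a quadric, so deg p = 2.
Then, symmetries: mirror symmetry y ↦ −y ⇒ only even powers of y; mirror symmetry x ↦ −x ⇒ only even powers of x.
Then, from the axis intercepts and sections: it crosses the x-axis at the gridline x = 0; it crosses the y-axis at the gridline y = 0; one z-axis crossing is at z = 0.
Finally, the integer polynomial consistent with all of this is the stated p.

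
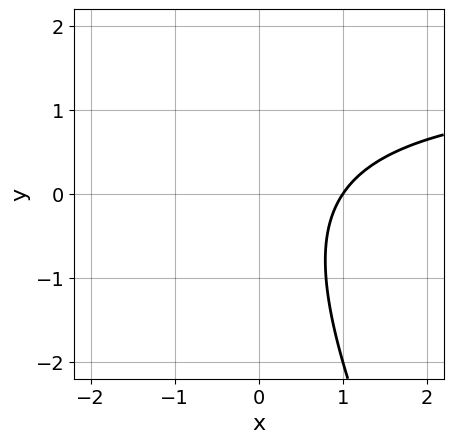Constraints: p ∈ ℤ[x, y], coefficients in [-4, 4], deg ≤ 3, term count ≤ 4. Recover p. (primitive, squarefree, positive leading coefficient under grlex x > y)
1. Degree: a generic line meets the curve in up to 2 points, so deg p = 2.
2. Reading off the gridlines: it crosses the x-axis at the gridline x = 1; the curve avoids every integer y-axis point in the box.
3. The integer polynomial consistent with all of this is the stated p.

2*x*y + y^2 - 3*x + 3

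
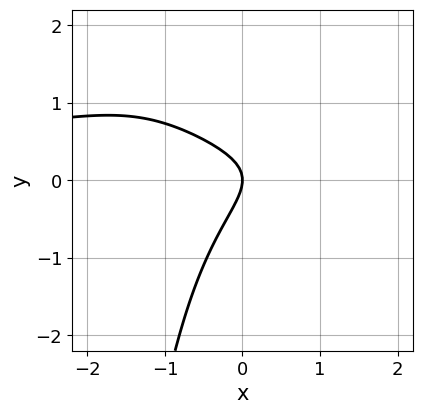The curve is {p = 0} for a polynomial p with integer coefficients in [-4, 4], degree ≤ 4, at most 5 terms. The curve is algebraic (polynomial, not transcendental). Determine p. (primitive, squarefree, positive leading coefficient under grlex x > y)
x^2*y^2 + 3*x*y^2 - 2*x*y + 3*y^2 + 2*x

The degree is 4 — the shape is more complex than any degree-3 curve.
Checking where it meets the axes: it crosses the y-axis at the gridline y = 0; it crosses the x-axis at the gridline x = 0.
Putting this together gives p.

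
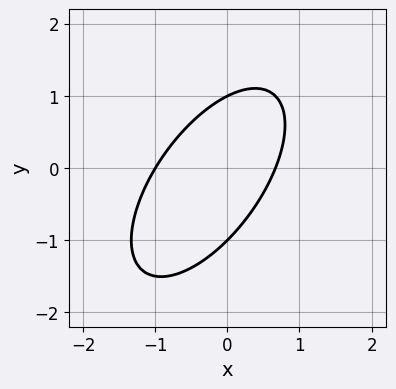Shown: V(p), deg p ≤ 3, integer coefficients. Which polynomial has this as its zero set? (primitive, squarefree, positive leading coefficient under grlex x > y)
deg p = 2. No degree-1 curve has this shape.
Against the integer gridlines: it meets the x-axis at x = -1 (among the integer gridlines); among the integer gridlines, it crosses the y-axis at y ∈ {-1, 1}.
Assembling these constraints gives the stated polynomial.

3*x^2 - 3*x*y + 2*y^2 + x - 2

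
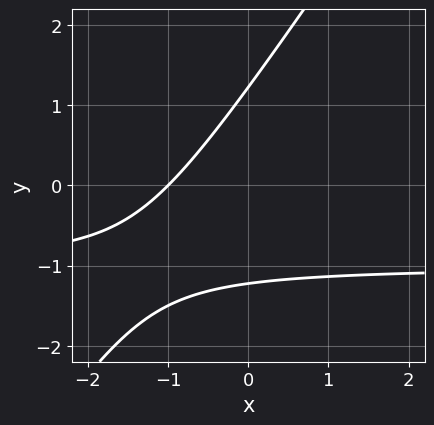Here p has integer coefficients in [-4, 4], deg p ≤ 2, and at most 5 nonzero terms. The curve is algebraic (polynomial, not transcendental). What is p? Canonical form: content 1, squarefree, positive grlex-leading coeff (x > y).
3*x*y - 2*y^2 + 3*x + 3

Degree: no degree-1 curve has this shape, so deg p = 2.
Reading off the gridlines: it crosses the x-axis at the gridline x = -1.
Fitting integer coefficients to these (and the overall shape) gives p.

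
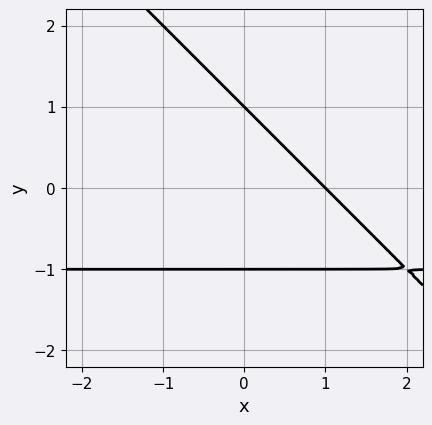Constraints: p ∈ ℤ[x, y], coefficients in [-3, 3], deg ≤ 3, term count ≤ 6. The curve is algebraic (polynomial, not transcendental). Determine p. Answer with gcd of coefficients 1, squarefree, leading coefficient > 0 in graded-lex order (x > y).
First, deg p = 2. A generic line meets the curve in up to 2 points.
Next, from the visible intercepts: among the integer gridlines, it crosses the y-axis at y ∈ {-1, 1}; it crosses the x-axis at the gridline x = 1.
Finally, matching integer coefficients to the picture gives p.

x*y + y^2 + x - 1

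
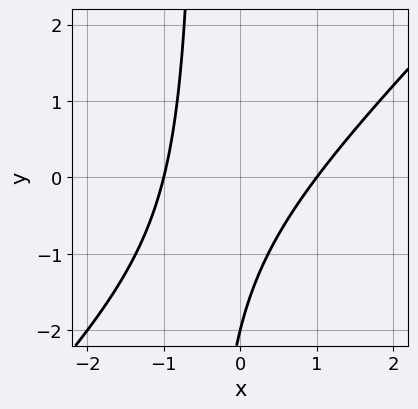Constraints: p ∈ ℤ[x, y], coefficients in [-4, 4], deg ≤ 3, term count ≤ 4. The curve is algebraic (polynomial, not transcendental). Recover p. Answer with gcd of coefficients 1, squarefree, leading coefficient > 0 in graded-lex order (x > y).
1. The degree is 2 — a generic line meets the curve in up to 2 points.
2. Reading off the gridlines: it crosses the y-axis at the gridline y = -2; among the integer gridlines, it crosses the x-axis at x ∈ {-1, 1}.
3. Together with the visible shape, these determine p as stated.

2*x^2 - 2*x*y - y - 2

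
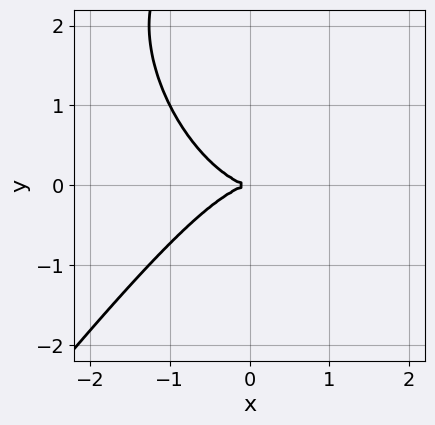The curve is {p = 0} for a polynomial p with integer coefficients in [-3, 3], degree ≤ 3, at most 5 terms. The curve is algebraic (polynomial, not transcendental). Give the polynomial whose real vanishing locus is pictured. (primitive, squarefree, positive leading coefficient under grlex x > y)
First, the degree is 3 — the shape is more complex than any degree-2 curve.
Then, reading off the gridlines: one y-axis crossing is at y = 0; it crosses the x-axis at the gridline x = 0.
Finally, the integer polynomial consistent with all of this is the stated p.

2*x^3 - y^3 + 3*y^2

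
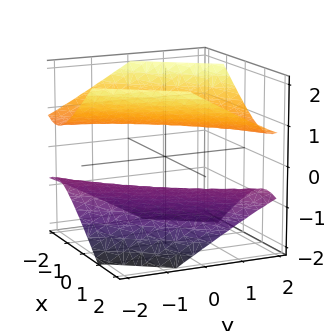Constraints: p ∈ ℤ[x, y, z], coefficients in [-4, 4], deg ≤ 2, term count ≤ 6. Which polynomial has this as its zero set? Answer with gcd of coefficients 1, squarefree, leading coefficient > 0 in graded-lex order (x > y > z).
(a) The picture has 2 separate pieces. They look like related sheets of one shape, so recover p as a whole.
(b) deg p = 2. A generic line meets the surface in up to 2 points.
(c) Reading off the gridlines: it misses every integer gridline on the x-axis; the surface avoids every integer y-axis point in the box.
(d) Assembling these constraints gives the stated polynomial.

2*x^2 - 3*x*y + y^2 - 3*z^2 + 2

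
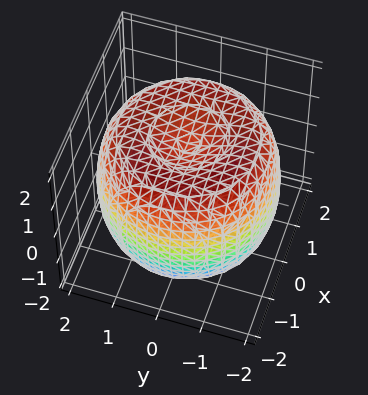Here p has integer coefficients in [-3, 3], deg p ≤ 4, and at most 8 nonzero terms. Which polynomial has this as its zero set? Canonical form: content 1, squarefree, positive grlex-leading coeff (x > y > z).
x^4 + 2*x^2*y^2 + y^4 - 3*x^2 - 3*y^2 + 2*z^2 - 3

1. The degree is 4 — a generic line meets the surface in up to 4 points.
2. By symmetry, the surface is invariant under rotation about z: p = q(x² + y², z).
3. Observable constraints: a circular section at z = 1 has radius between 1 and 2.
4. Putting this together gives p.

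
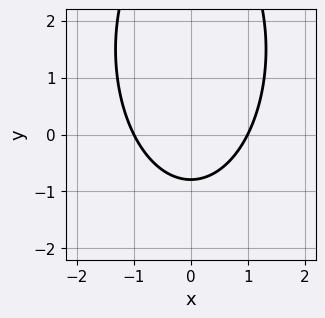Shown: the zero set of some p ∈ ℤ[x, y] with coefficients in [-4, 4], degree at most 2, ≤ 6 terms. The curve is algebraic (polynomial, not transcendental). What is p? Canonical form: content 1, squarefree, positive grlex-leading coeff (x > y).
3*x^2 + y^2 - 3*y - 3

First, the degree is 2 — a generic line meets the curve in up to 2 points.
Next, symmetries: the x ↦ −x reflection is a symmetry, so x appears only in even powers.
Next, against the integer gridlines: among the integer gridlines, it crosses the x-axis at x ∈ {-1, 1}.
Finally, the integer polynomial consistent with all of this is the stated p.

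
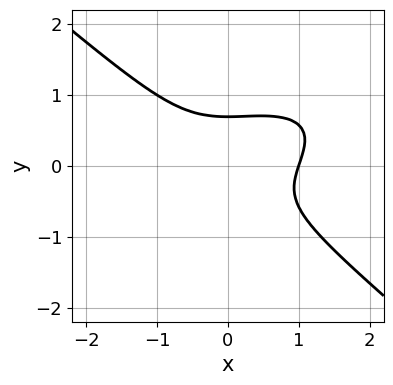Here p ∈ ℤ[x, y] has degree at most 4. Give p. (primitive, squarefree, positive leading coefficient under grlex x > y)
x^3 - x^2*y + 3*y^3 - 1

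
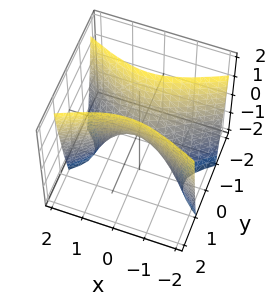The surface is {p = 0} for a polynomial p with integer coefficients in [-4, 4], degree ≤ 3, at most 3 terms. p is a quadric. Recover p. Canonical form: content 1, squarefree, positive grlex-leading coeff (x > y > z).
x^2 - 3*y^2 + z

First, degree: a saddle surface; a quadric, so deg p = 2.
Then, symmetries: the y ↦ −y reflection is a symmetry, so y appears only in even powers; the x ↦ −x reflection is a symmetry, so x appears only in even powers.
Then, observable constraints: it crosses the z-axis at the gridline z = 0; it crosses the y-axis at the gridline y = 0; one x-axis crossing is at x = 0.
Finally, the integer polynomial consistent with all of this is the stated p.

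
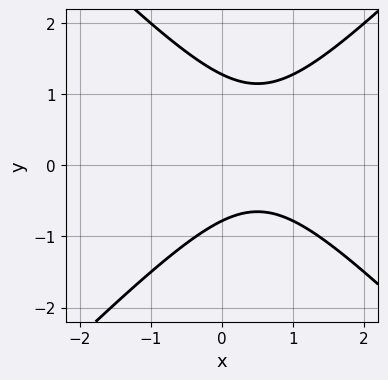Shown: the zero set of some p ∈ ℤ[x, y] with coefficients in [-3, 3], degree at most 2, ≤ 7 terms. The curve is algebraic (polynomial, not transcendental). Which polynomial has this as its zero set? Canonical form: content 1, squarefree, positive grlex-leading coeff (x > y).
First, degree: the shape is more complex than any degree-1 curve, so deg p = 2.
Next, against the integer gridlines: no x-intercept at any integer in the box.
Finally, matching integer coefficients to the picture gives p.

2*x^2 - 2*y^2 - 2*x + y + 2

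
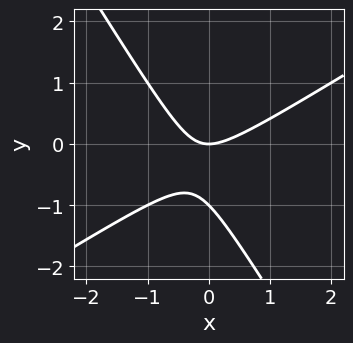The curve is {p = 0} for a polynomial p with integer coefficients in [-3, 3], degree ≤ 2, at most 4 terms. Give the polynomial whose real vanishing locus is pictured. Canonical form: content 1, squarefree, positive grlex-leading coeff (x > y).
x^2 - x*y - y^2 - y

1. Degree: a generic line meets the curve in up to 2 points, so deg p = 2.
2. From the visible intercepts: the y-axis gridline crossings are at y ∈ {-1, 0}; it crosses the x-axis at the gridline x = 0.
3. Fitting integer coefficients to these (and the overall shape) gives p.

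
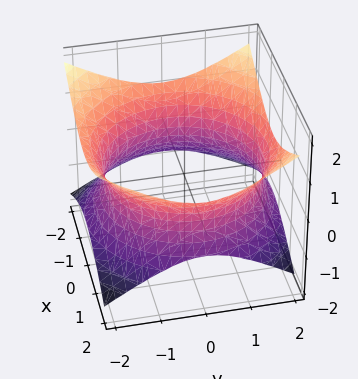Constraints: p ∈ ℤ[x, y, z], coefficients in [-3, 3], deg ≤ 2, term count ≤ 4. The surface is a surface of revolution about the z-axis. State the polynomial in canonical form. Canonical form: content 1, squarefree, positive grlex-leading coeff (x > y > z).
x^2 + y^2 - 2*z^2 - 3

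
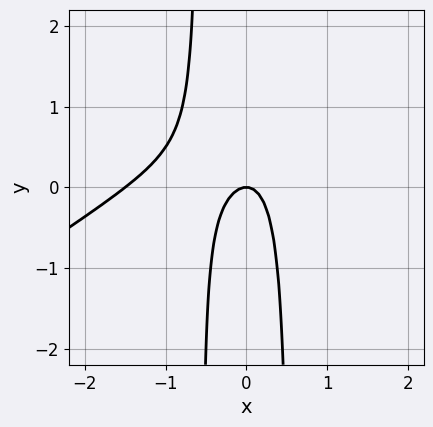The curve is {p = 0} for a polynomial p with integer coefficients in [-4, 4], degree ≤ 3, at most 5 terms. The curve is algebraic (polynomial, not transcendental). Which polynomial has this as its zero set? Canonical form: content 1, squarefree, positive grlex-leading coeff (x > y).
2*x^3 - 3*x^2*y + 3*x^2 + y

1. deg p = 3.
2. Reading off the gridlines: one x-axis crossing is at x = 0; it meets the y-axis at y = 0 (among the integer gridlines).
3. Fitting integer coefficients to these (and the overall shape) gives p.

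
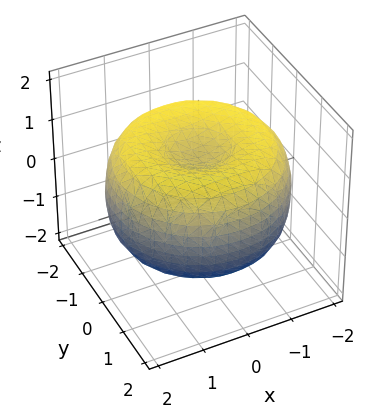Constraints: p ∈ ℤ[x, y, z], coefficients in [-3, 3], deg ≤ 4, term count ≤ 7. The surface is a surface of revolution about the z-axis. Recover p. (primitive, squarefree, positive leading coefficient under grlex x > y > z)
First, deg p = 4.
Then, by symmetry, the z-axis is an axis of rotation, so x and y enter only as x² + y².
Then, from the axis intercepts and sections: a circular section at z = 0 has radius between 1 and 2.
Finally, solving for integer coefficients yields p as stated.

x^4 + 2*x^2*y^2 + y^4 - 3*x^2 - 3*y^2 + 3*z^2 - 2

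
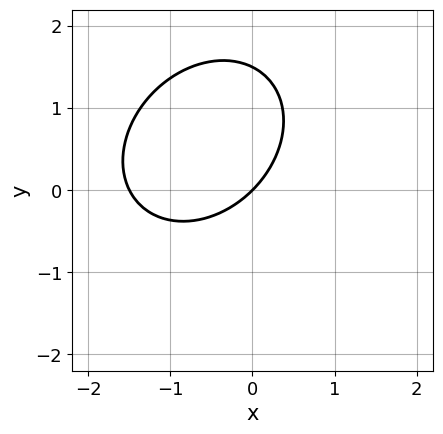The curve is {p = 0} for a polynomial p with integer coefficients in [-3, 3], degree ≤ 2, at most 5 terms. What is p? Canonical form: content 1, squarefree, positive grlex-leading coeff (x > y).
2*x^2 - x*y + 2*y^2 + 3*x - 3*y

1. The degree is 2 — no degree-1 curve has this shape.
2. From the axis intercepts and sections: one y-axis crossing is at y = 0; it meets the x-axis at x = 0 (among the integer gridlines).
3. Solving for integer coefficients yields p as stated.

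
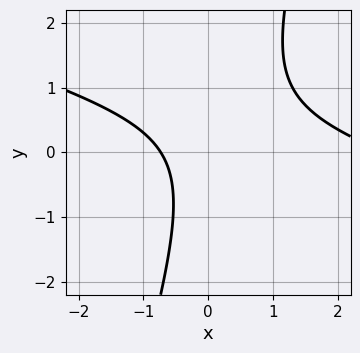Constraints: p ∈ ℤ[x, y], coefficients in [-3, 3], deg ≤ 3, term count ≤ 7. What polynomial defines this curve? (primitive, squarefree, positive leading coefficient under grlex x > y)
(a) Degree: a generic line meets the curve in up to 2 points, so deg p = 2.
(b) From the visible intercepts: no y-intercept at any integer in the box.
(c) These observations pin down the coefficients.

x^2 + 3*x*y - y^2 - 2*x - 2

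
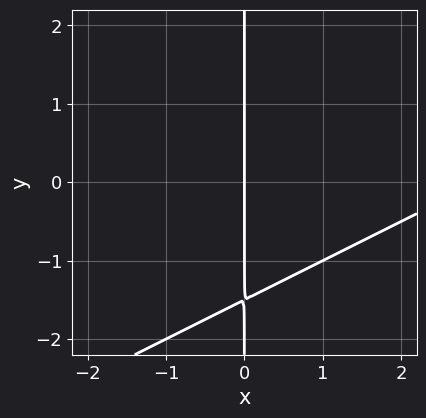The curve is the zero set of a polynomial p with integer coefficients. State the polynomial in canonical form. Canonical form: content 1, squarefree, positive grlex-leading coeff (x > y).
The degree is 2 — a generic line meets the curve in up to 2 points.
Observable constraints: it crosses the x-axis at the gridline x = 0; the visible y-axis segment lies entirely on the curve.
These observations pin down the coefficients.

x^2 - 2*x*y - 3*x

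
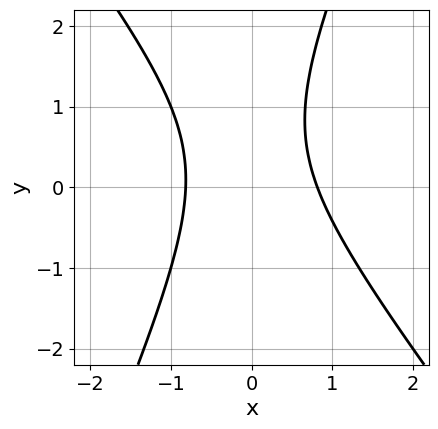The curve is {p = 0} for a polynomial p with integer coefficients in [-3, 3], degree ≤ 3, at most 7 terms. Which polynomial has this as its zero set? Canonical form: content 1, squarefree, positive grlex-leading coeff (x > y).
3*x^2 + x*y - y^2 + y - 2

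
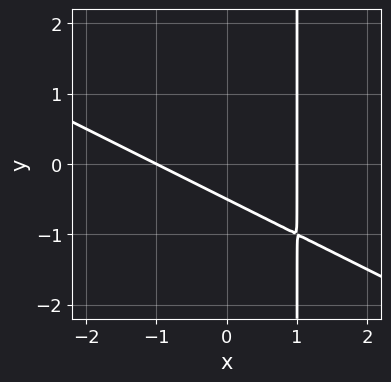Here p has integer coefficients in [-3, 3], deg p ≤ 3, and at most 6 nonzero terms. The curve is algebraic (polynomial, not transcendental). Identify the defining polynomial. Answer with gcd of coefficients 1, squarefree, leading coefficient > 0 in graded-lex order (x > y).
x^2 + 2*x*y - 2*y - 1

1. deg p = 2. A generic line meets the curve in up to 2 points.
2. Against the integer gridlines: the x-axis gridline crossings are at x ∈ {-1, 1}.
3. Matching integer coefficients to the picture gives p.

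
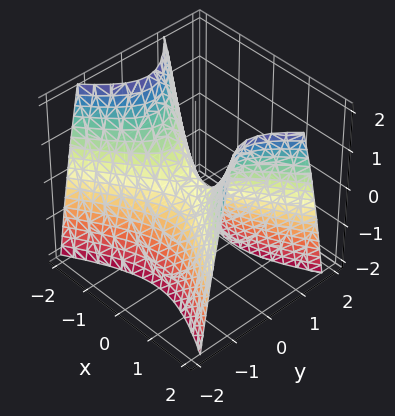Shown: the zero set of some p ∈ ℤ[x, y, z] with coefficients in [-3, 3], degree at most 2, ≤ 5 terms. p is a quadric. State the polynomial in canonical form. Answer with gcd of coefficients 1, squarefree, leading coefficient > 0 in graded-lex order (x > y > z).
(a) The degree is 2 — a saddle surface; a quadric.
(b) Symmetries: the x ↦ −x reflection is a symmetry, so x appears only in even powers; the y ↦ −y reflection is a symmetry, so y appears only in even powers.
(c) Reading off the gridlines: it crosses the z-axis at the gridline z = 0; it crosses the y-axis at the gridline y = 0; one x-axis crossing is at x = 0.
(d) Solving for integer coefficients yields p as stated.

x^2 - 2*y^2 - z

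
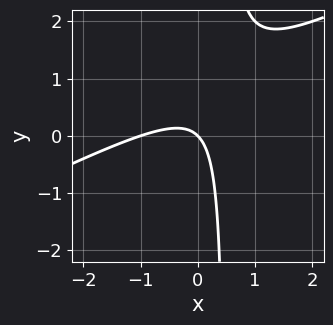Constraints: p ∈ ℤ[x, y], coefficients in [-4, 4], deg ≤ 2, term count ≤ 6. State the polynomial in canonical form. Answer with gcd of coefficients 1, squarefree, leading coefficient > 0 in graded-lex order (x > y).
x^2 - 2*x*y + x + y

1. Degree: a generic line meets the curve in up to 2 points, so deg p = 2.
2. From the axis intercepts and sections: it crosses the y-axis at the gridline y = 0; among the integer gridlines, it crosses the x-axis at x ∈ {-1, 0}.
3. These observations pin down the coefficients.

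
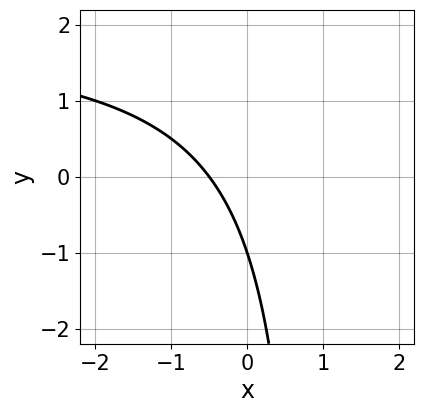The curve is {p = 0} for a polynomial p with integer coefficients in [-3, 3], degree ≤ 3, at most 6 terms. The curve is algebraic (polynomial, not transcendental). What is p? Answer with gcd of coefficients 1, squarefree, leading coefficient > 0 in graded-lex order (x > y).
First, deg p = 2. No degree-1 curve has this shape.
Next, from the axis intercepts and sections: one y-axis crossing is at y = -1.
Finally, solving for integer coefficients yields p as stated.

x*y - 2*x - y - 1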